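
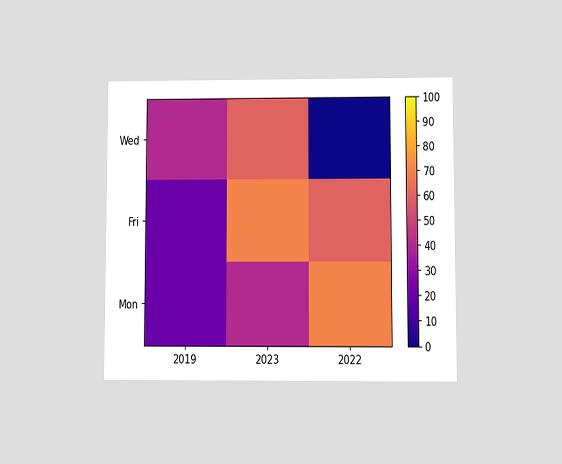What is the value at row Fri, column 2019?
The chart is viewed at a slight angle. Matching cell (Fri, 2019) against the colorbar gives 20.

20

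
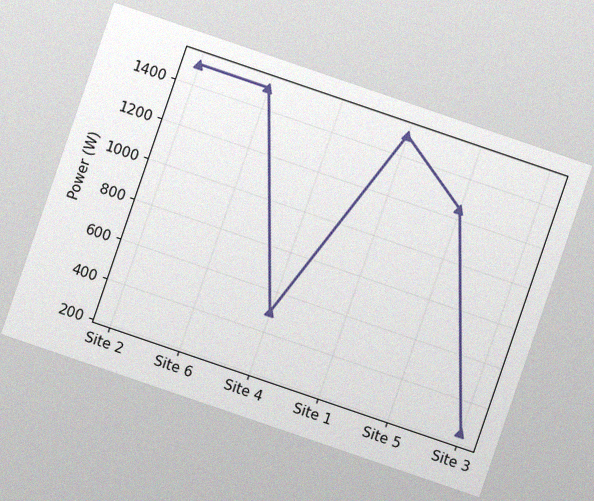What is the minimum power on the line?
The chart is tilted about 19° clockwise, with some photo noise. The lowest point is at Site 3, and reading across to the y-axis gives 250W.

250W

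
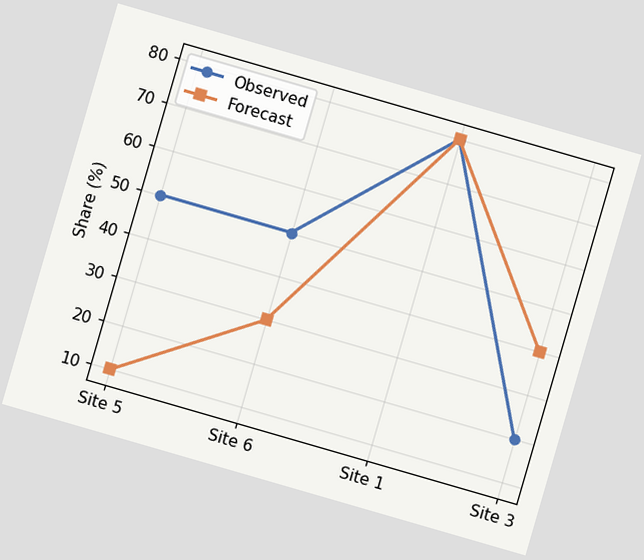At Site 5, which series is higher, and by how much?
The chart is tilted about 16° clockwise. At Site 5, Observed sits above the other line by 40%.

Observed, by 40%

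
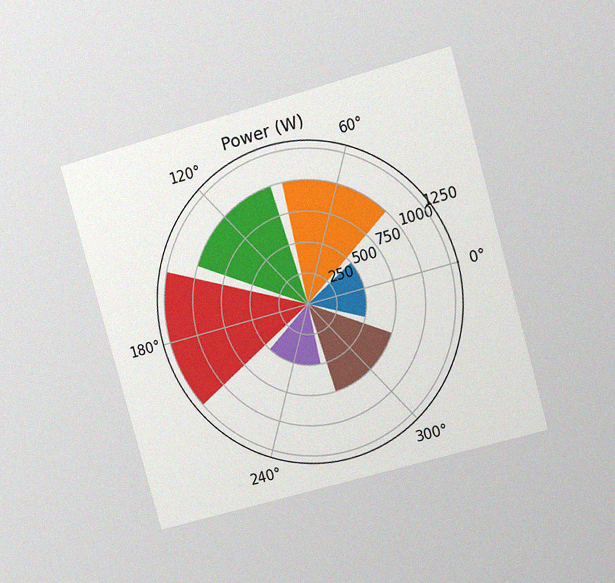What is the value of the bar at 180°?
1250W

The chart is tilted about 16° counter-clockwise and viewed at a slight angle, with some photo noise. The bar at 180° reaches 1250W on the radial axis.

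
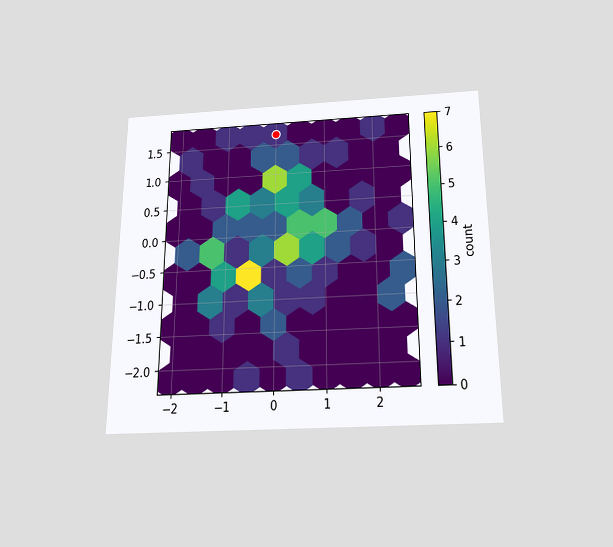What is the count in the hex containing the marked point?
The chart is viewed slightly from below. The marked hex reads 1 on the colorbar.

1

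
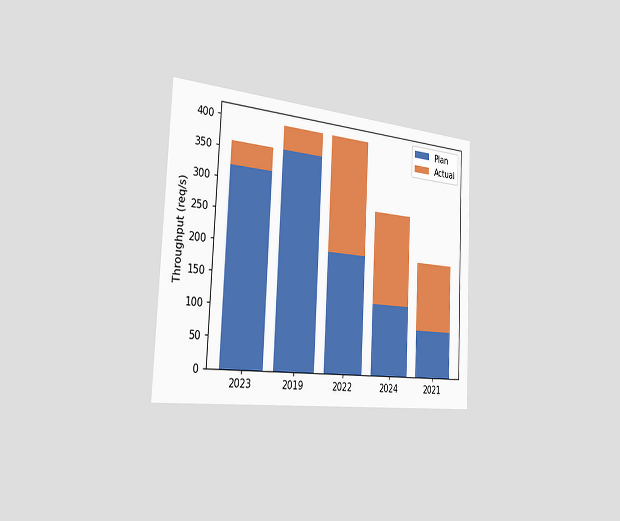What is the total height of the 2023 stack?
360req/s

The chart is tilted about 3° clockwise and viewed slightly from the left. The 2023 stack's top reaches 360req/s on the y-axis.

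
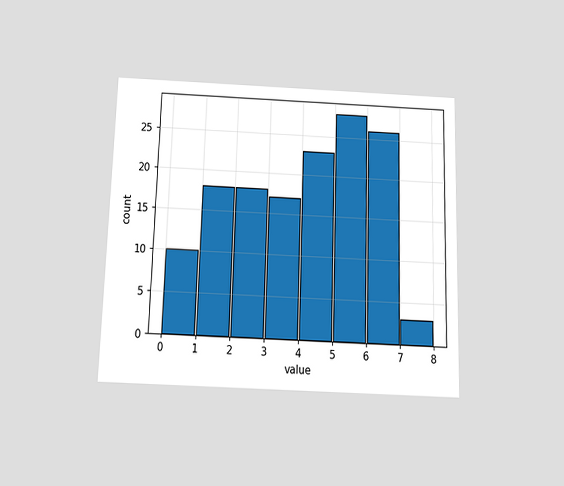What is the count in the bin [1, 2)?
The chart is viewed slightly from below. The [1, 2) bin has height 18.

18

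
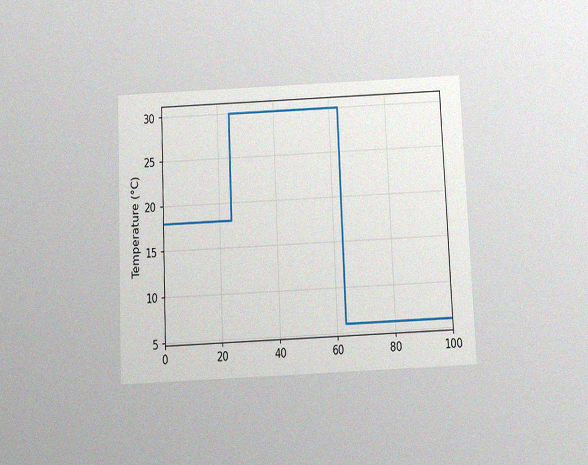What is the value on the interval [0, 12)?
The chart is tilted about 3° counter-clockwise and viewed slightly from below, with some photo noise. On [0, 12) the step sits at 18°C.

18°C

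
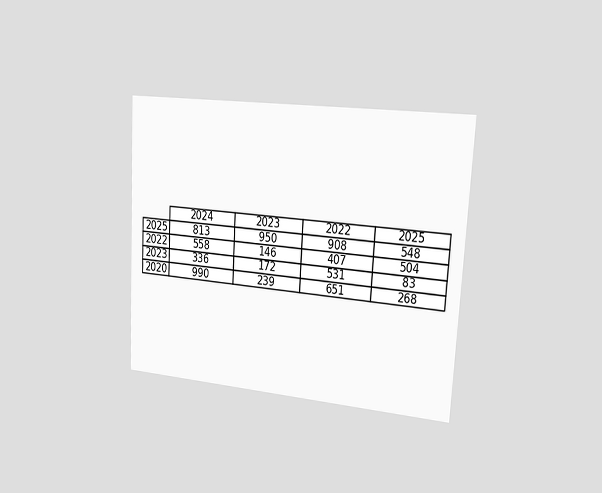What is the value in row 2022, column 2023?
146

The chart is tilted about 3° clockwise and viewed slightly from the right. The (2022, 2023) cell reads 146.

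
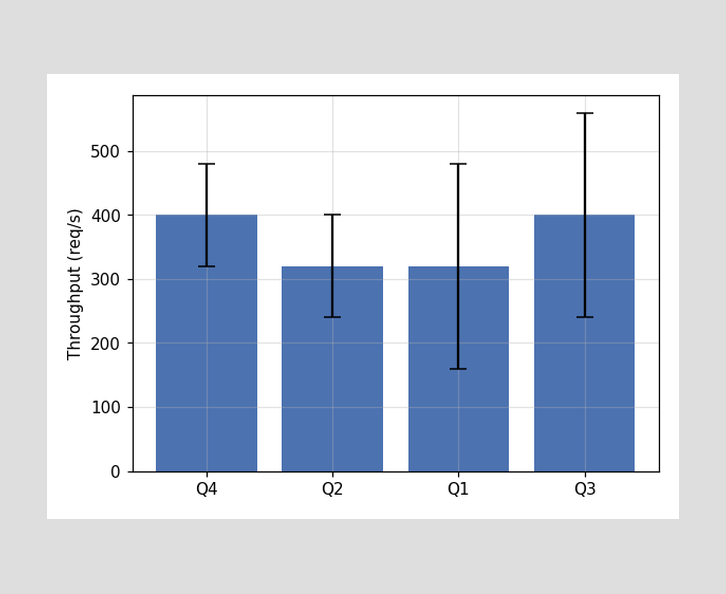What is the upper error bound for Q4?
480req/s

The Q4 bar's upper whisker reaches 480req/s.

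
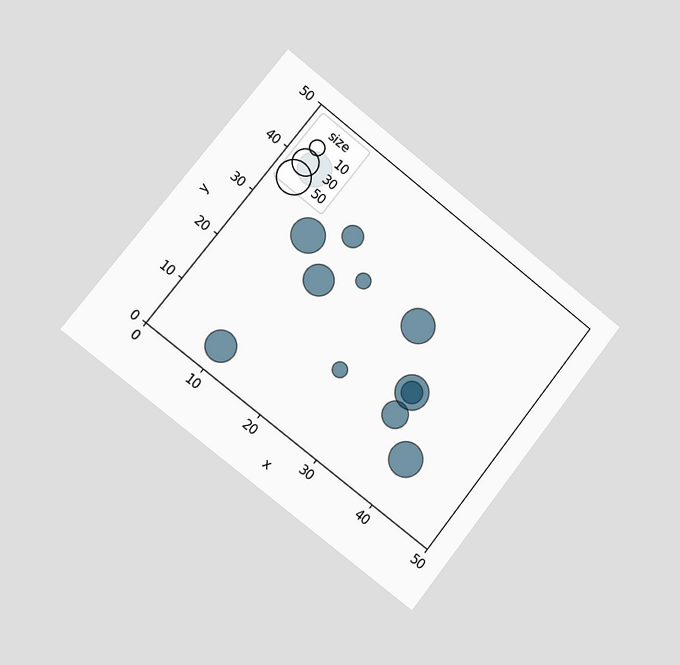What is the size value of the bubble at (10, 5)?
40

The chart is tilted about 38° clockwise and viewed slightly from the left. Matching the bubble at (10, 5) against the size legend gives 40.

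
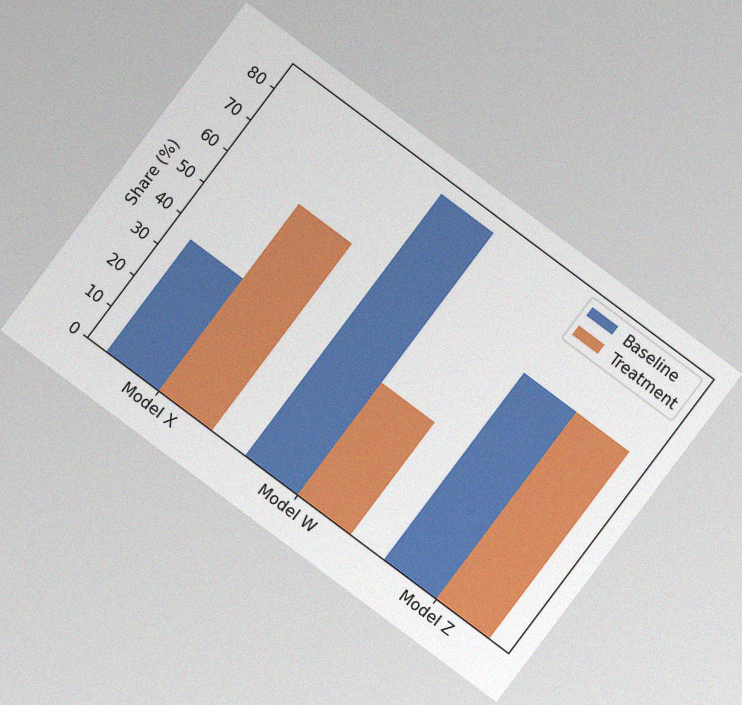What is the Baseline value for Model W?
The chart is tilted about 37° clockwise, with some photo noise. The Baseline bar at Model W reaches 84% on the y-axis.

84%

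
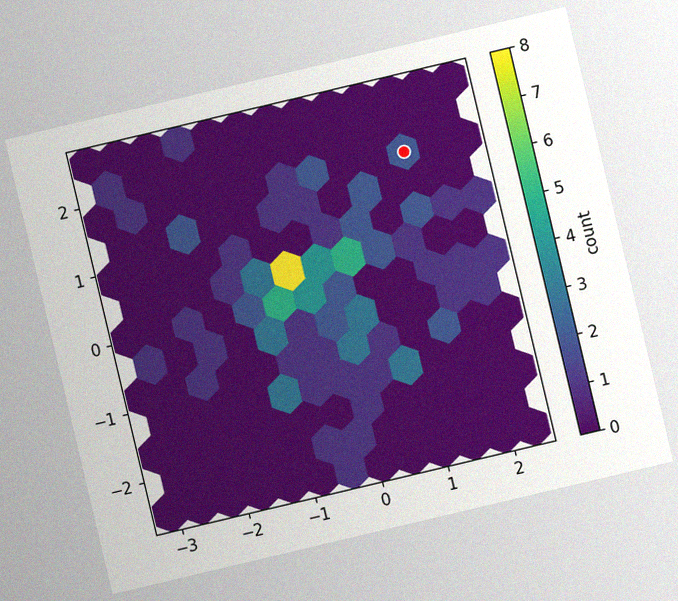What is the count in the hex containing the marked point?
2

The chart is tilted about 13° counter-clockwise, with some photo noise. The marked hex reads 2 on the colorbar.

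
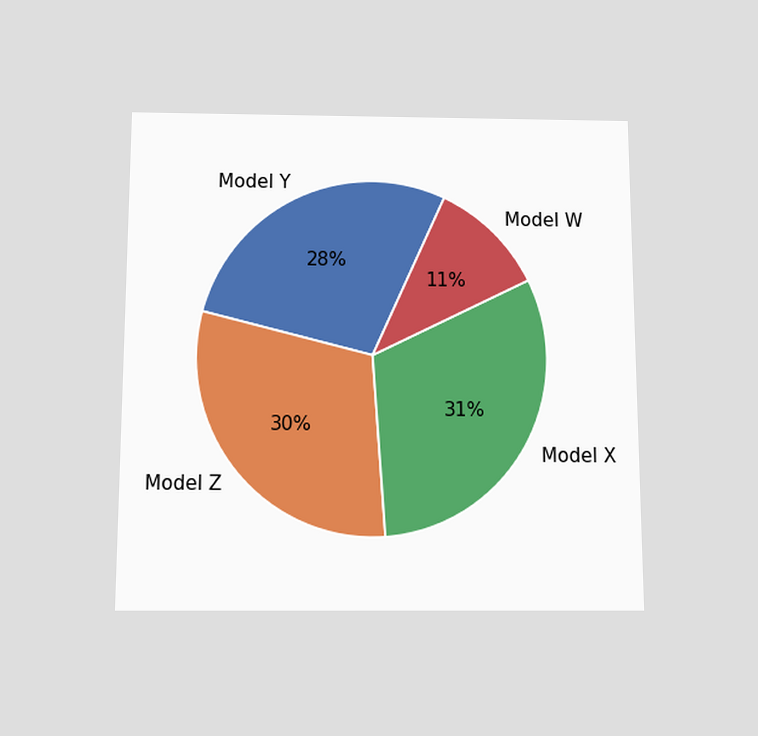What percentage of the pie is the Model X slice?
31%

The chart is viewed slightly from below. The Model X slice takes up 31% of the pie.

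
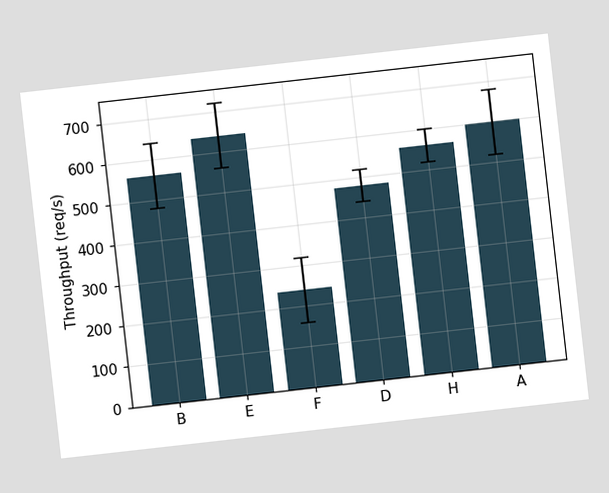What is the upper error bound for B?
640req/s

The chart is tilted about 6° counter-clockwise. The B bar's upper whisker reaches 640req/s.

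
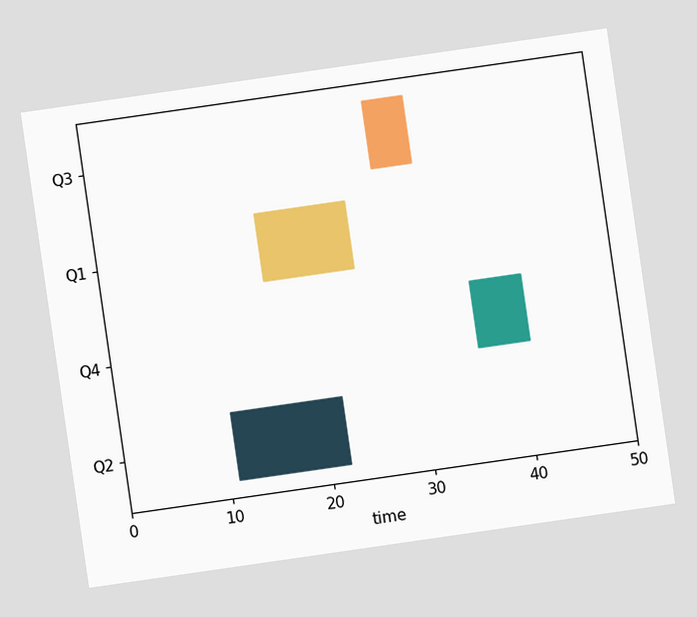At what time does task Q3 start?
The chart is tilted about 8° counter-clockwise. The Q3 bar begins at t=28.

28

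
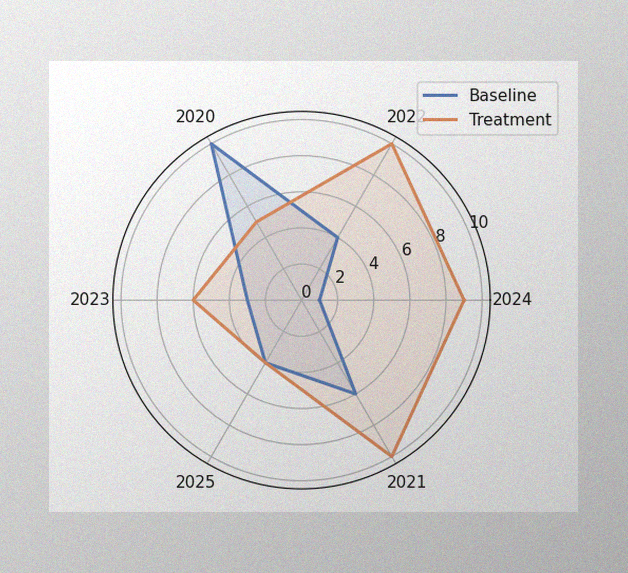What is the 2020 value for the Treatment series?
5

The image has some photo noise and uneven lighting. On the 2020 axis, Treatment reaches 5.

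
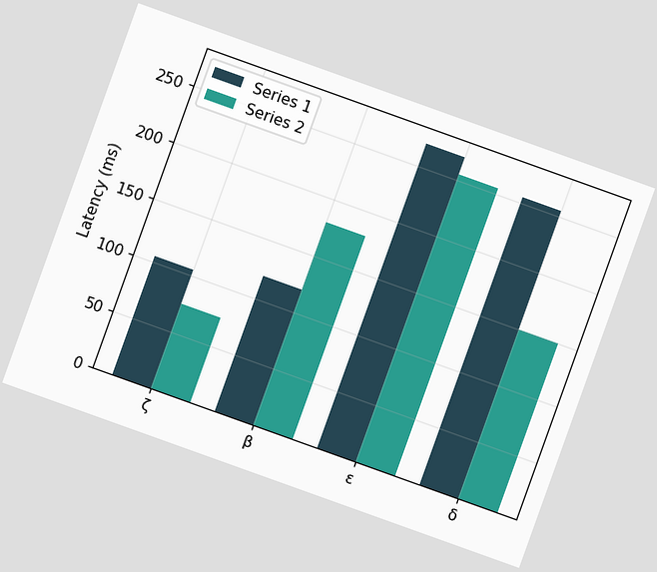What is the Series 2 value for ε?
The chart is tilted about 20° clockwise. The Series 2 bar at ε reaches 255ms on the y-axis.

255ms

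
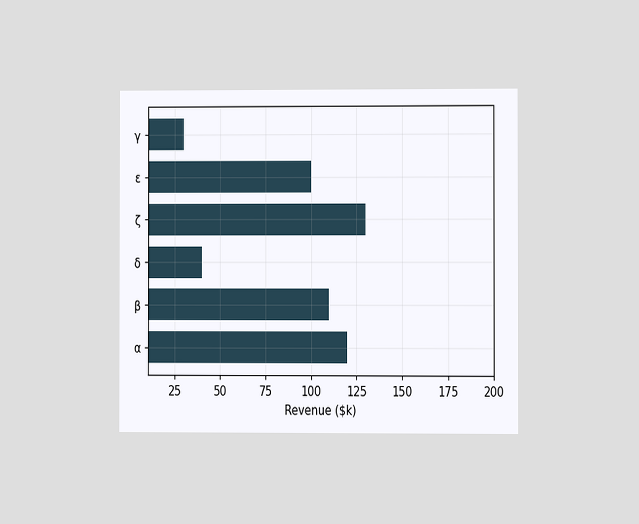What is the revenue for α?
$120k

The chart is viewed at a slight angle. Reading along the chart's x-axis, the α bar reaches $120k.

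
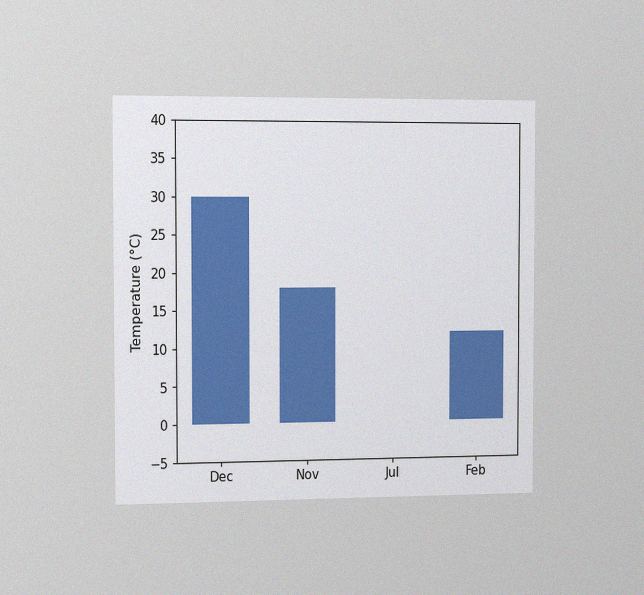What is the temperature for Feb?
The chart is viewed slightly from the left, with some photo noise. Reading along the chart's y-axis, the Feb bar reaches 12°C.

12°C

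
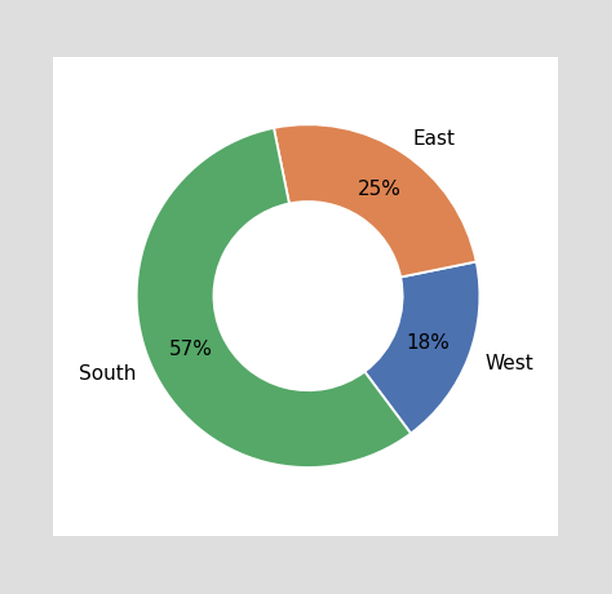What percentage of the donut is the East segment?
25%

The East segment takes up 25% of the ring.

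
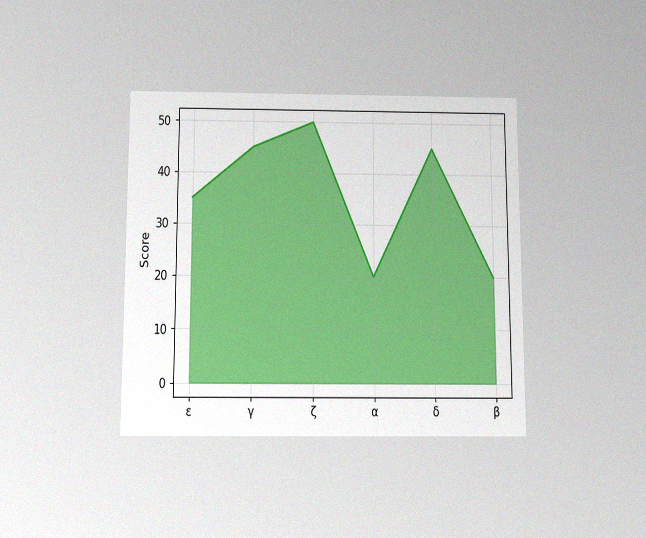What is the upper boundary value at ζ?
50

The chart is viewed slightly from below, with some photo noise. At ζ the upper boundary is at 50.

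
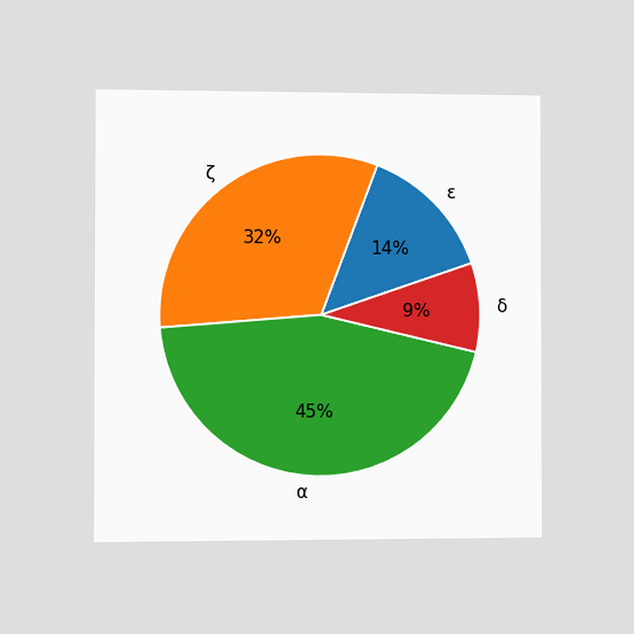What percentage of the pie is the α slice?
The chart is viewed slightly from the left. The α slice takes up 45% of the pie.

45%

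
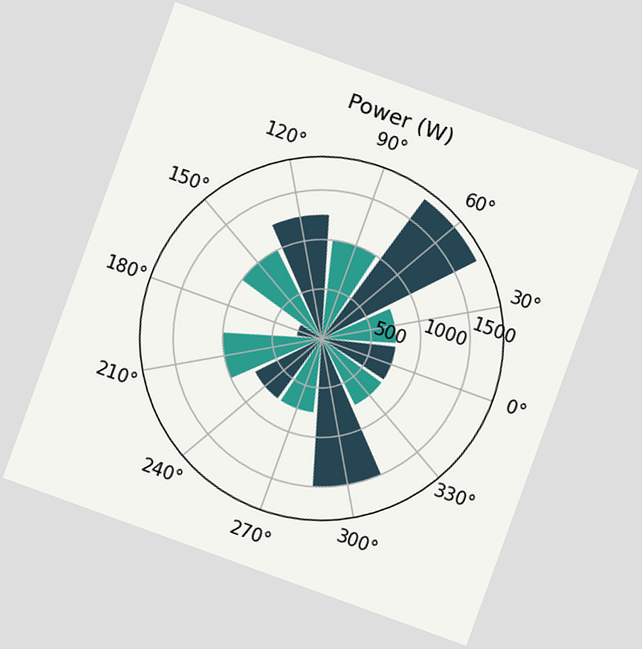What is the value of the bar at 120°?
The chart is tilted about 20° clockwise. The bar at 120° reaches 1250W on the radial axis.

1250W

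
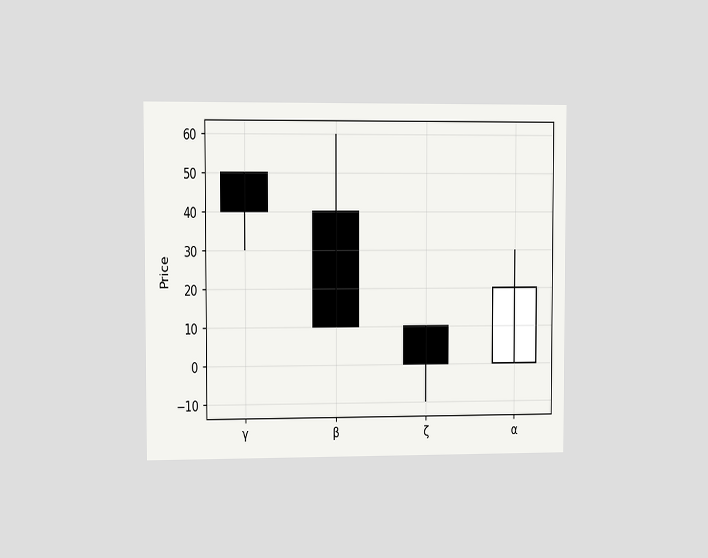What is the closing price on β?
The chart is viewed slightly from the left. The β candle closes at 10.

10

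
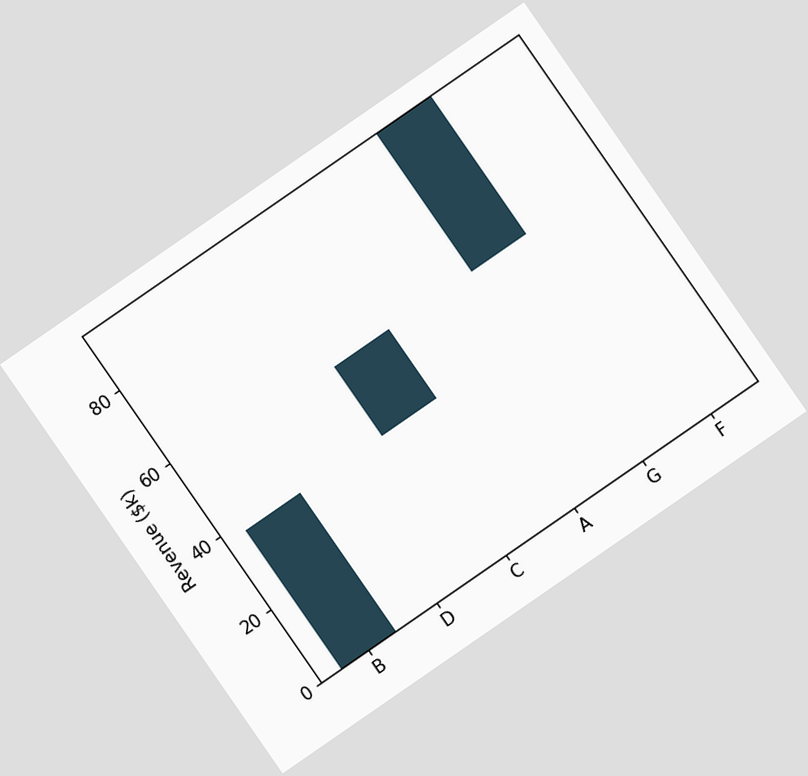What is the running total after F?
The chart is tilted about 35° counter-clockwise. After F the running total reaches $95k.

$95k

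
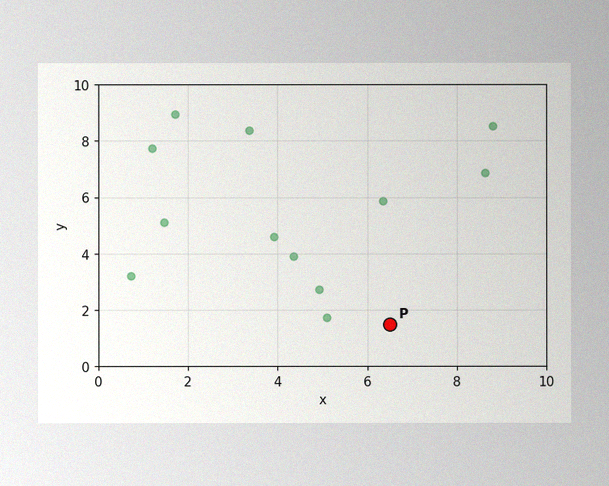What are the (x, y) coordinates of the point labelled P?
The image has some photo noise and uneven lighting. Following the gridlines from P to each axis, P sits at (6.5, 1.5).

(6.5, 1.5)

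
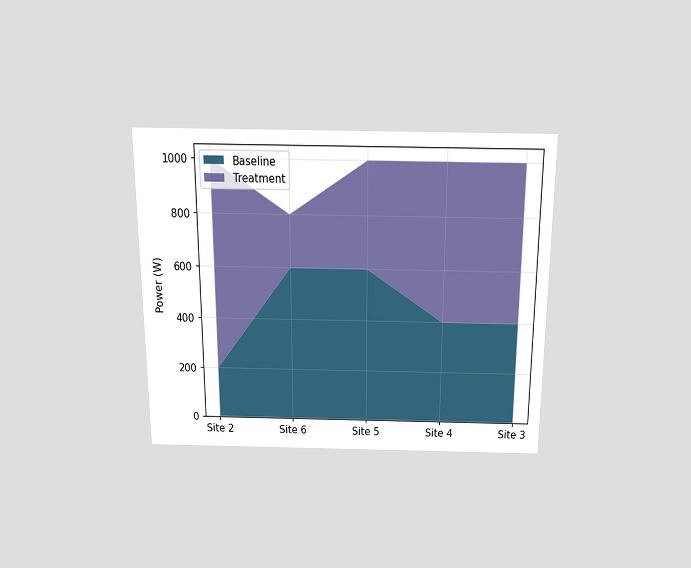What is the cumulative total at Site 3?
The chart is viewed slightly from above. The stacked total at Site 3 reaches 1000W.

1000W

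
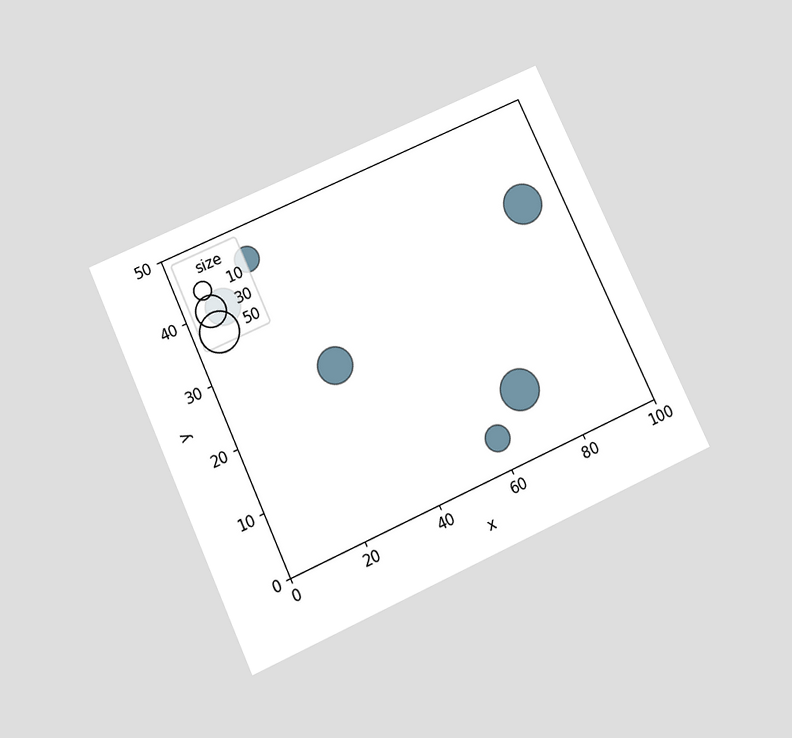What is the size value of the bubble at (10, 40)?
The chart is tilted about 25° counter-clockwise and viewed slightly from below. Matching the bubble at (10, 40) against the size legend gives 40.

40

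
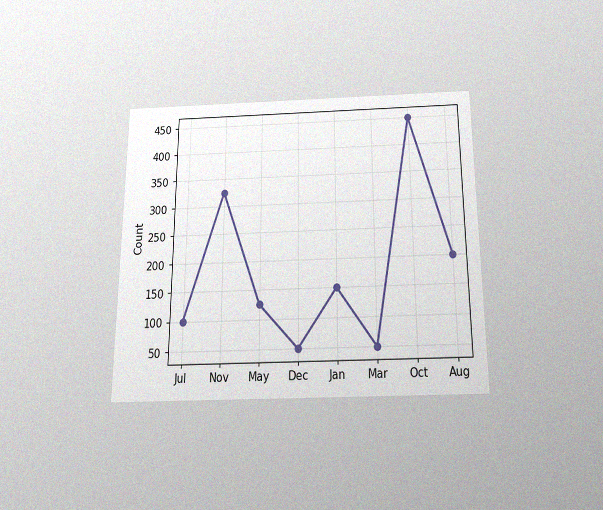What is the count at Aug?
The chart is viewed slightly from below, with some photo noise. At Aug, the line is at 200.

200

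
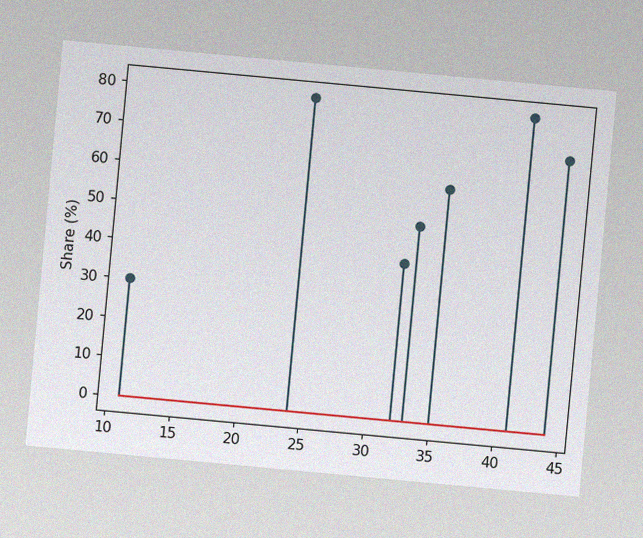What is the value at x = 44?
70%

The chart is tilted about 5° clockwise, with some photo noise. The stem at x=44 reaches 70%.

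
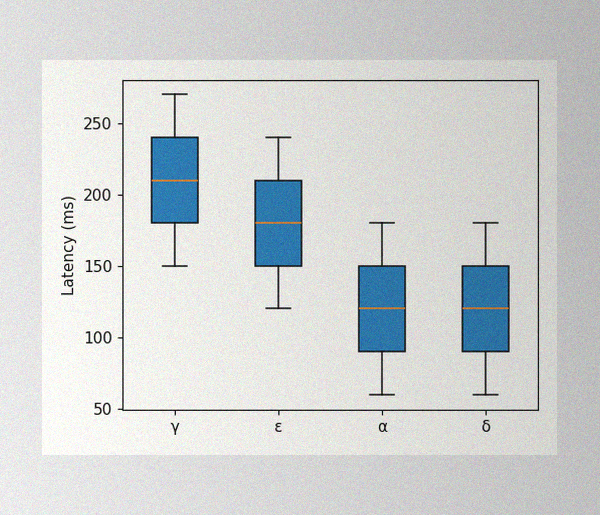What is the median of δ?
120ms

The image has some photo noise and uneven lighting. The median line in the δ box sits at 120ms.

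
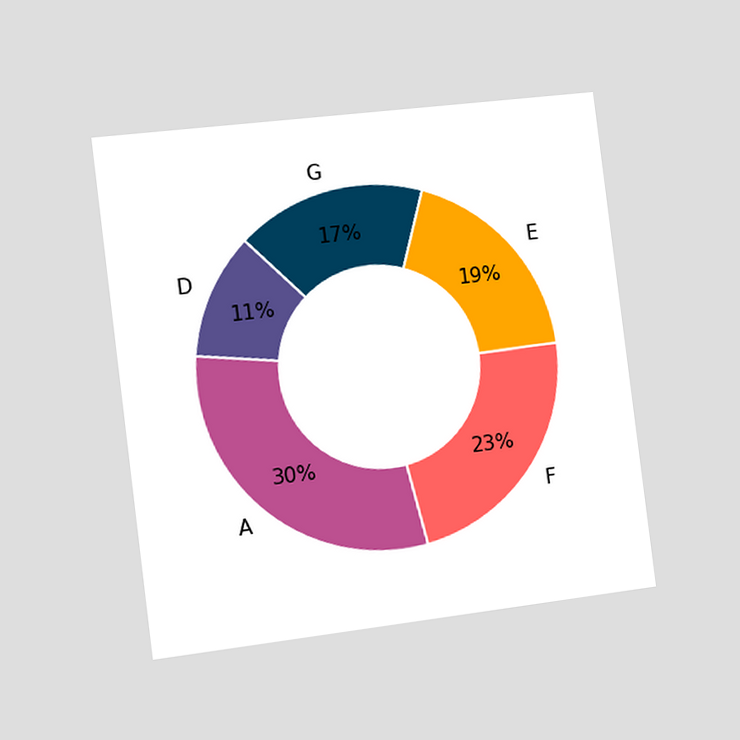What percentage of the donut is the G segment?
The chart is tilted about 7° counter-clockwise and viewed slightly from the left. The G segment takes up 17% of the ring.

17%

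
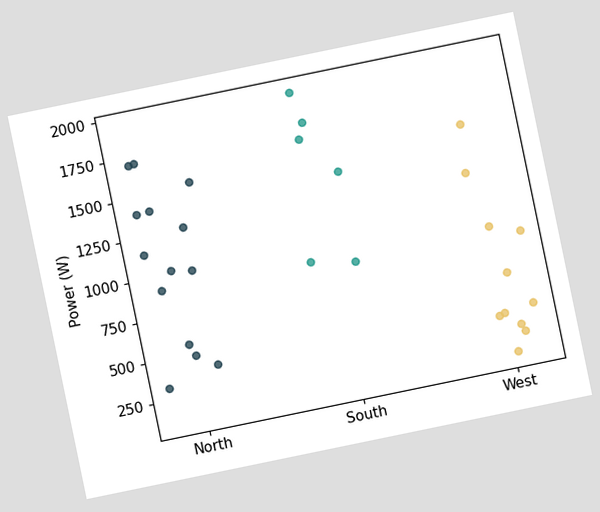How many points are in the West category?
11

The chart is tilted about 12° counter-clockwise. Counting the markers in the West column gives 11.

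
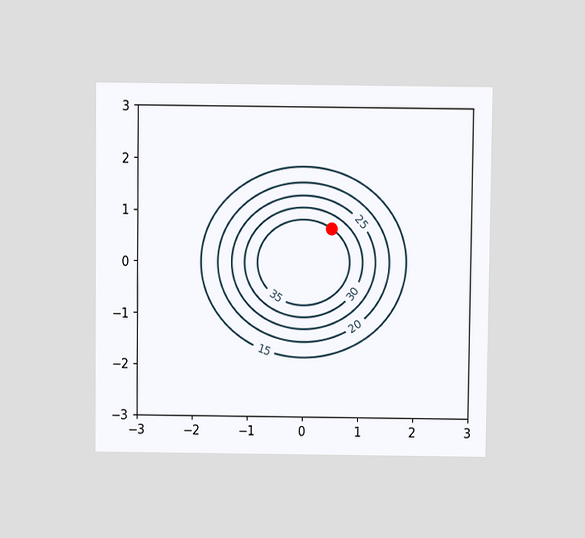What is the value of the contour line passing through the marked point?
The chart is viewed slightly from above. The marked point sits on the contour labelled 35.

35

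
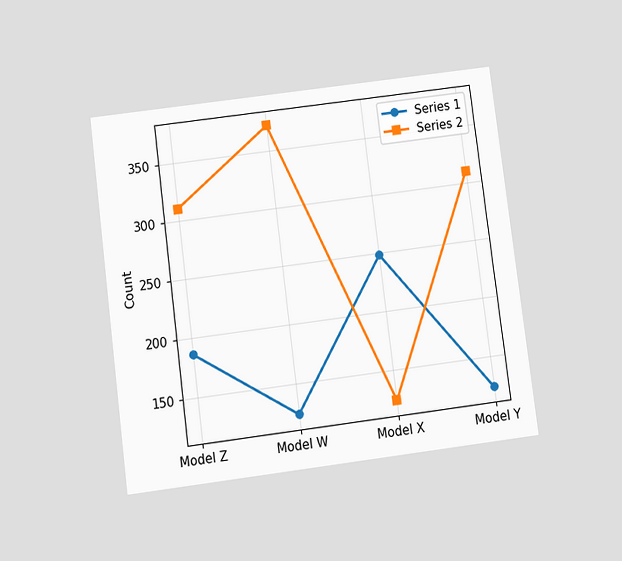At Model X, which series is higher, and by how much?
Series 1, by 124

The chart is tilted about 7° counter-clockwise and viewed slightly from below. At Model X, Series 1 sits above the other line by 124.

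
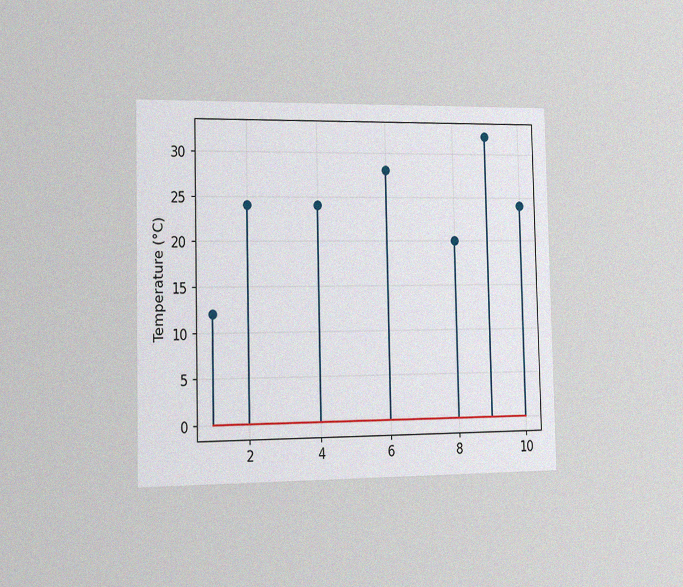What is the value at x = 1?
12°C

The chart is viewed slightly from the left, with some photo noise. The stem at x=1 reaches 12°C.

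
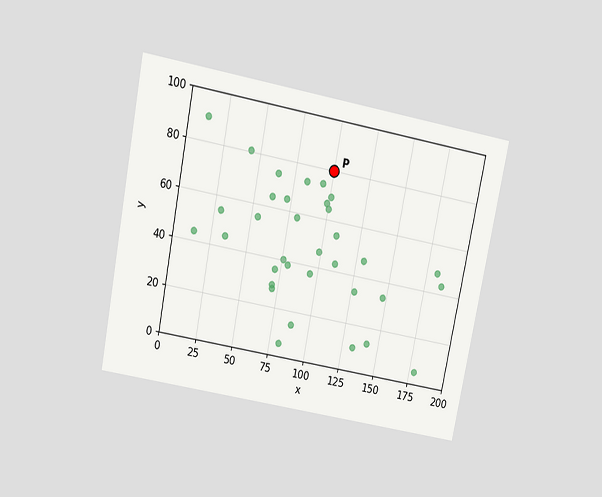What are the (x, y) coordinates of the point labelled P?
(100, 80)

The chart is tilted about 11° clockwise and viewed slightly from above. Following the gridlines from P to each axis, P sits at (100, 80).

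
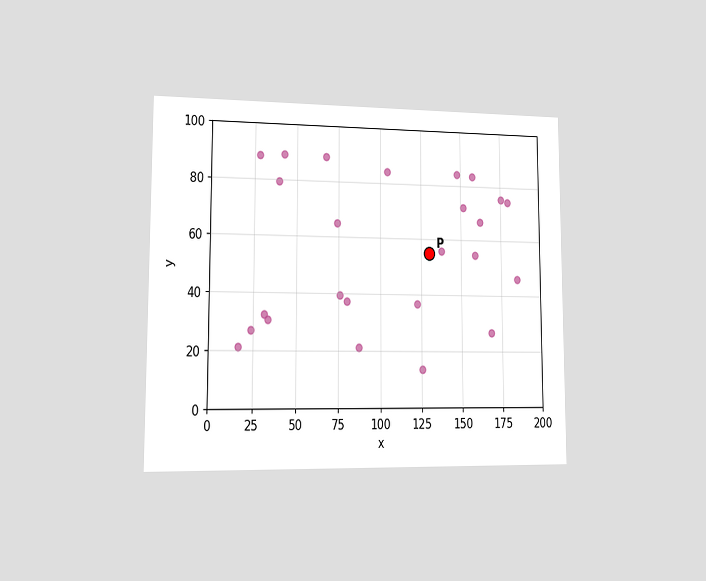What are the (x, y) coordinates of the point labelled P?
(130, 55)

The chart is viewed slightly from the left. Following the gridlines from P to each axis, P sits at (130, 55).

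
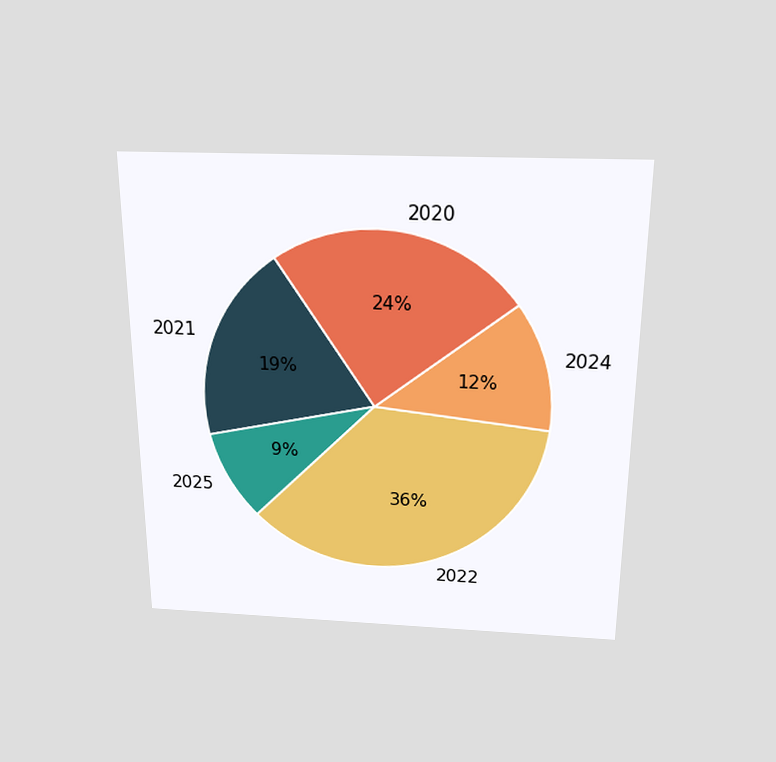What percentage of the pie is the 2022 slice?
36%

The chart is viewed slightly from above. The 2022 slice takes up 36% of the pie.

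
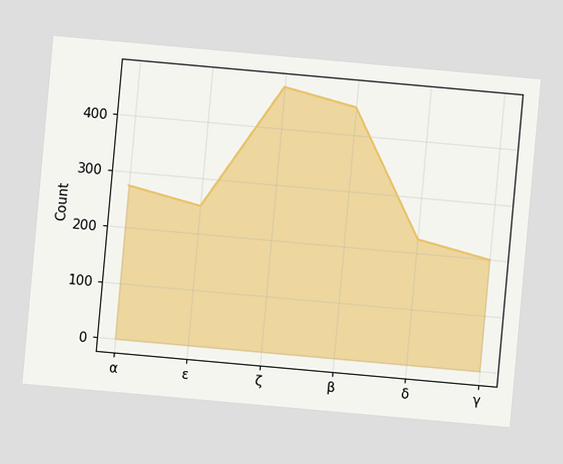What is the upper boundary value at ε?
250

The chart is tilted about 5° clockwise. At ε the upper boundary is at 250.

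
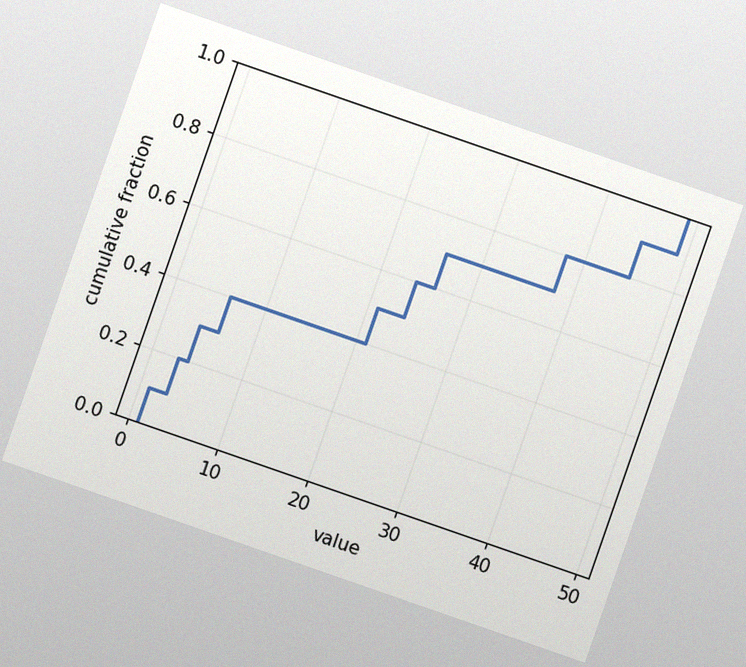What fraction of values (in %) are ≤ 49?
100%

The chart is tilted about 19° clockwise, with some photo noise. At x=49 the ECDF step is at 100%.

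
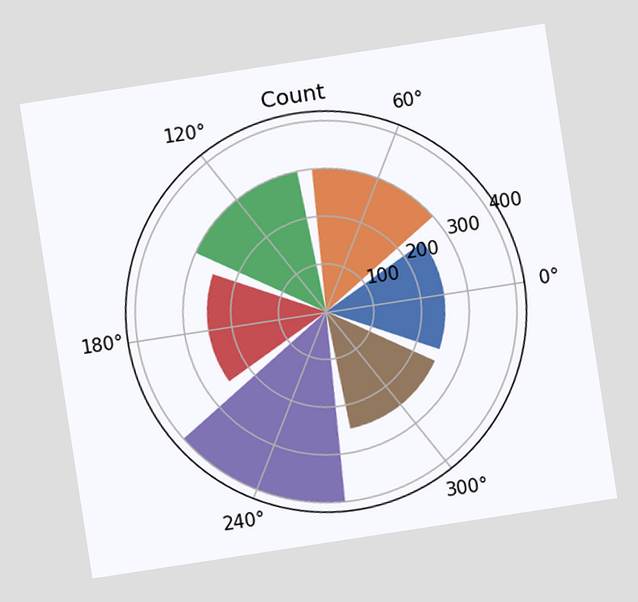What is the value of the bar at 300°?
The chart is tilted about 9° counter-clockwise. The bar at 300° reaches 250 on the radial axis.

250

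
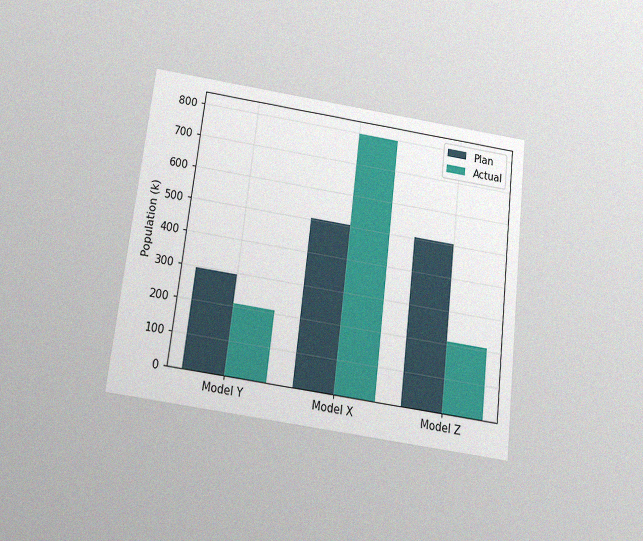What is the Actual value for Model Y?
210k

The chart is tilted about 7° clockwise and viewed slightly from below, with some photo noise. The Actual bar at Model Y reaches 210k on the y-axis.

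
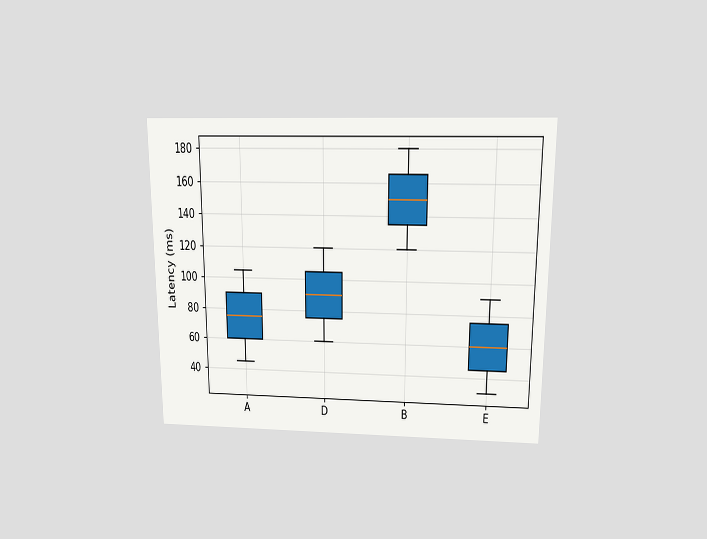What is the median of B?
The chart is viewed slightly from above. The median line in the B box sits at 150ms.

150ms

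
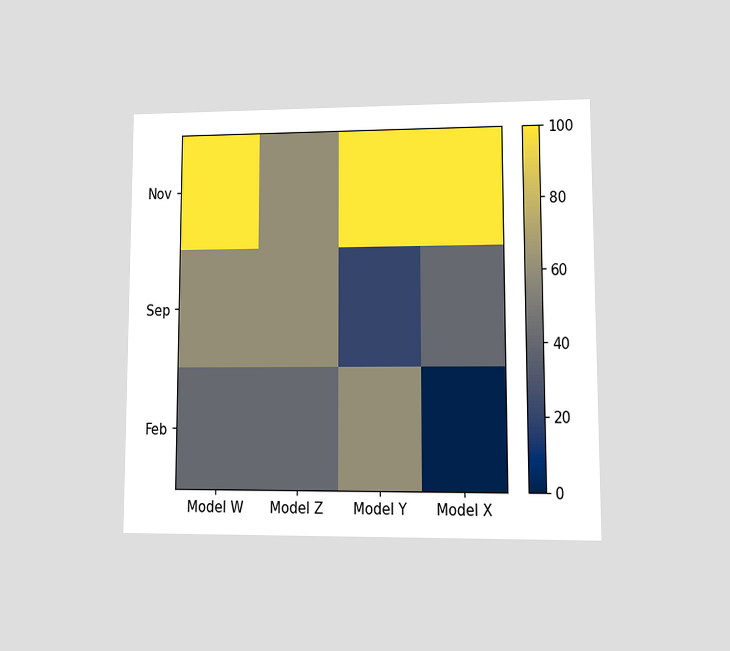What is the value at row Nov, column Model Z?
60

The chart is viewed at a slight angle. Matching cell (Nov, Model Z) against the colorbar gives 60.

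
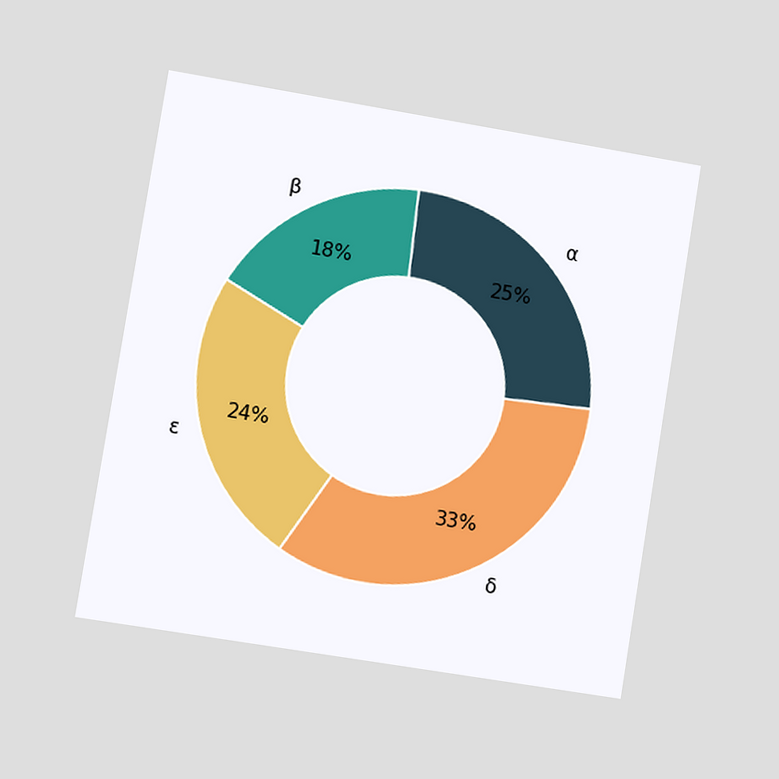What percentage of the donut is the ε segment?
24%

The chart is tilted about 9° clockwise and viewed at a slight angle. The ε segment takes up 24% of the ring.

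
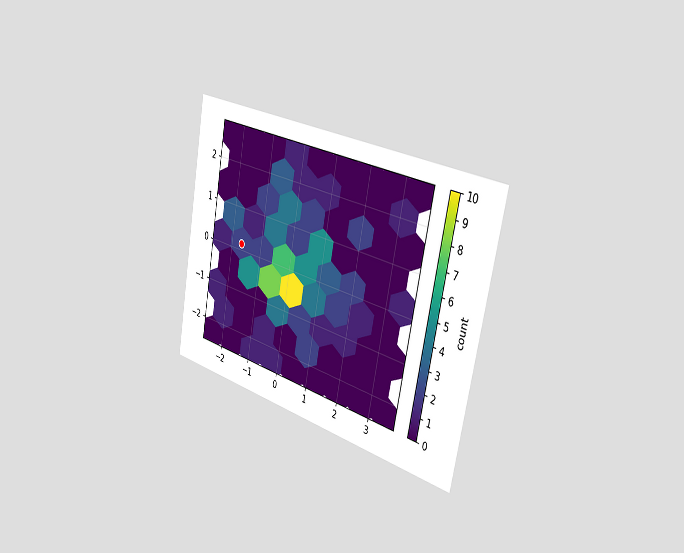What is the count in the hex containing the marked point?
The chart is tilted about 11° clockwise and viewed slightly from the right. The marked hex reads 2 on the colorbar.

2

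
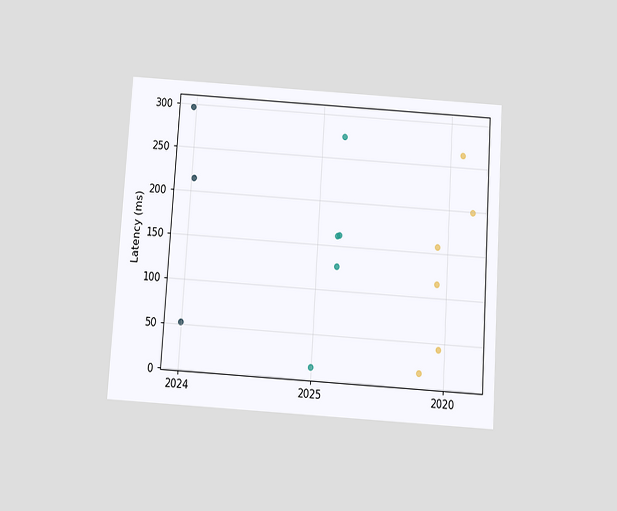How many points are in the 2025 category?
The chart is tilted about 4° clockwise and viewed slightly from below. Counting the markers in the 2025 column gives 5.

5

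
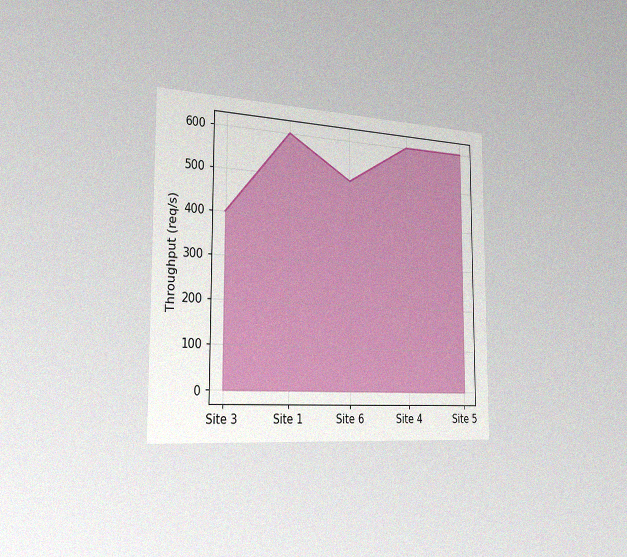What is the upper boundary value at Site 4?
The chart is viewed slightly from the left, with some photo noise. At Site 4 the upper boundary is at 600req/s.

600req/s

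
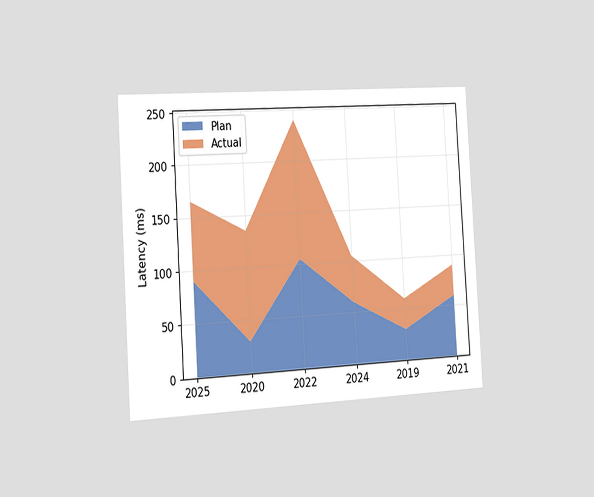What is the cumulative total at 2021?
90ms

The chart is tilted about 3° counter-clockwise and viewed slightly from the left. The stacked total at 2021 reaches 90ms.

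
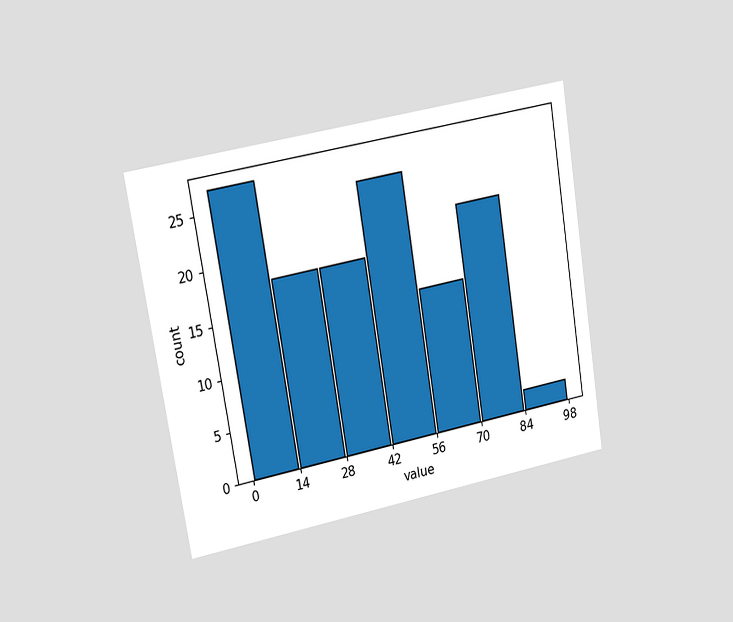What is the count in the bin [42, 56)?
The chart is tilted about 9° counter-clockwise and viewed slightly from the left. The [42, 56) bin has height 25.

25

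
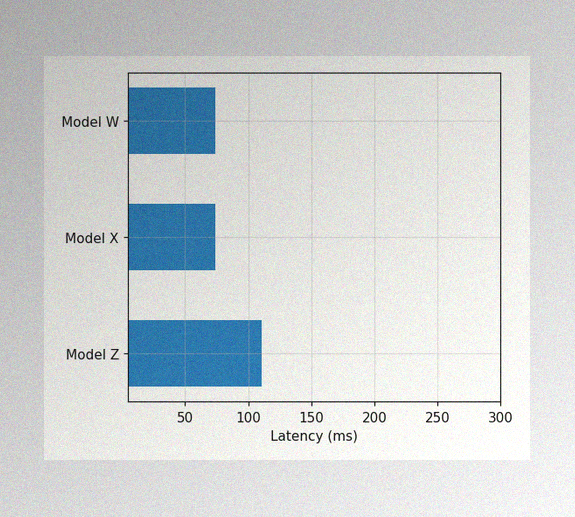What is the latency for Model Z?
111ms

The image has some photo noise and uneven lighting. Reading along the chart's x-axis, the Model Z bar reaches 111ms.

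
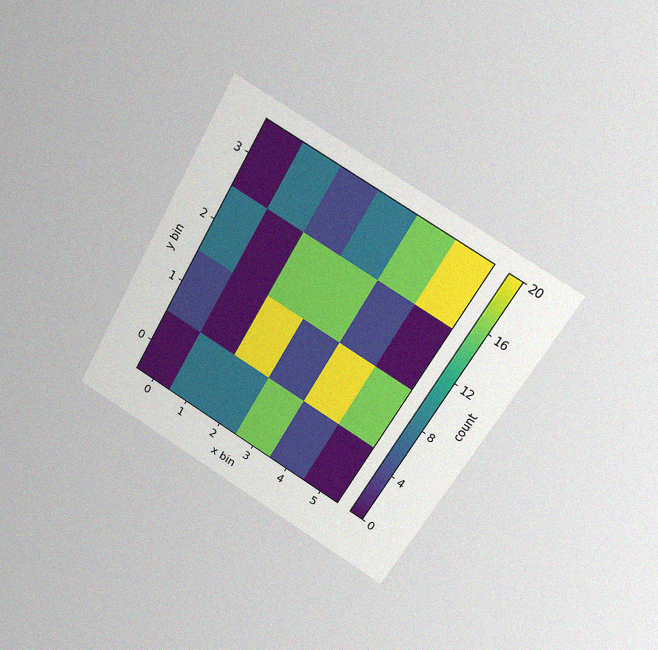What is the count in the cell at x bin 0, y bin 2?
8

The chart is tilted about 30° clockwise and viewed at a slight angle, with some photo noise. Matching the cell (0, 2) against the colorbar gives 8.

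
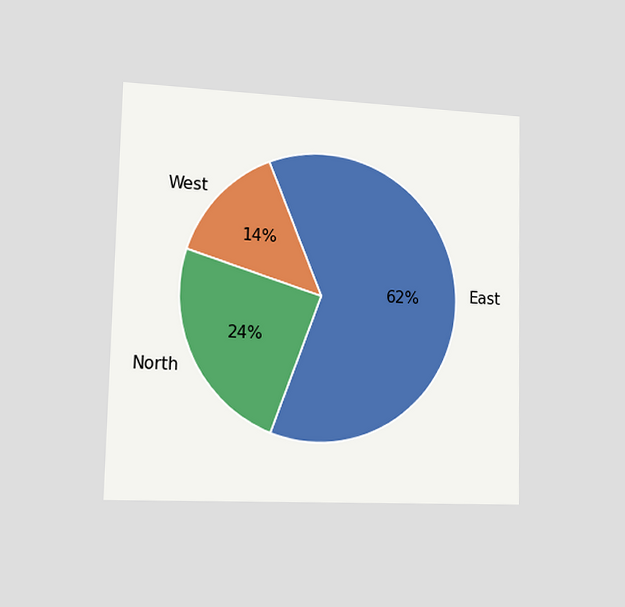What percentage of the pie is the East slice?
62%

The chart is viewed slightly from the left. The East slice takes up 62% of the pie.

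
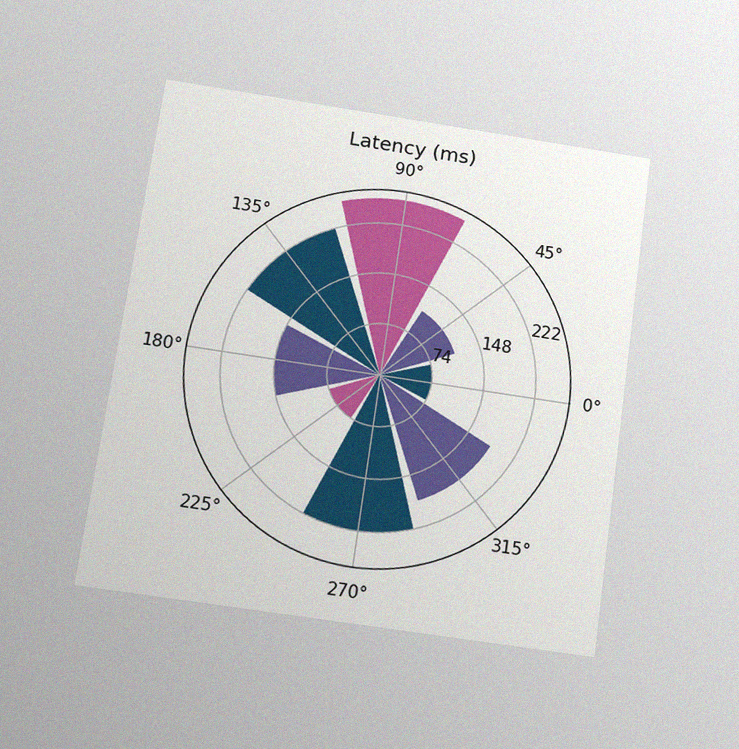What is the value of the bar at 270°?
The chart is tilted about 8° clockwise and viewed slightly from below, with some photo noise. The bar at 270° reaches 222ms on the radial axis.

222ms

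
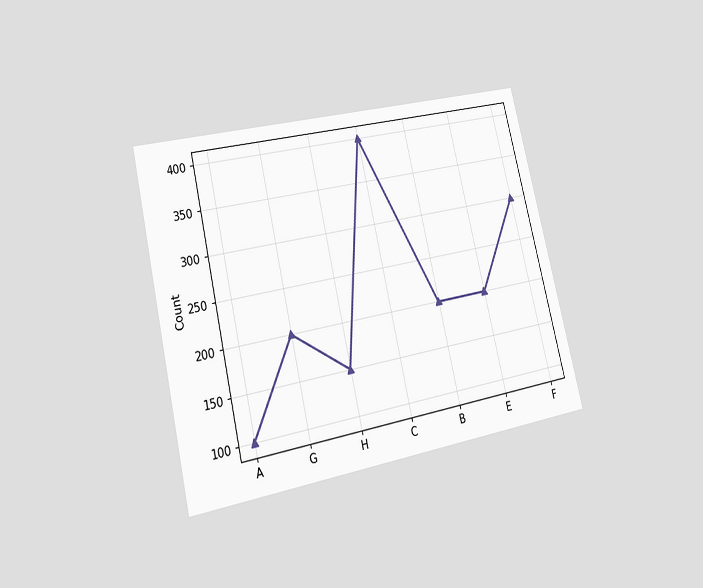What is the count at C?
The chart is tilted about 13° counter-clockwise and viewed at a slight angle. At C, the line is at 400.

400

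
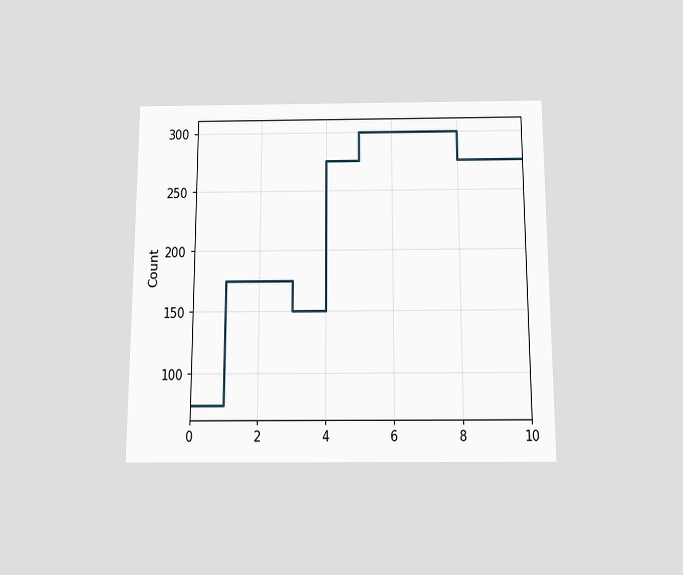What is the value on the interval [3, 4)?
150

The chart is viewed slightly from below. On [3, 4) the step sits at 150.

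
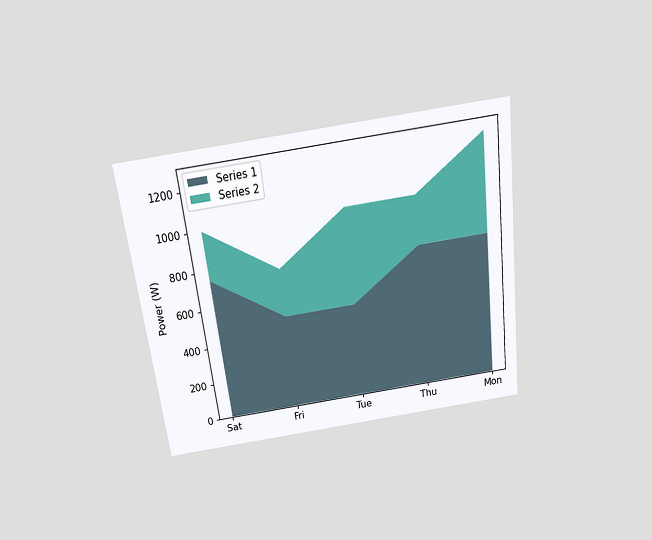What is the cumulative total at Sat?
The chart is tilted about 7° counter-clockwise and viewed slightly from above. The stacked total at Sat reaches 1000W.

1000W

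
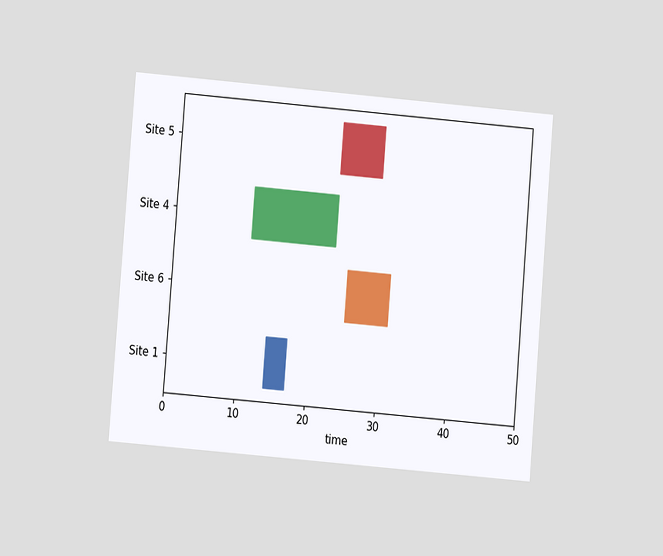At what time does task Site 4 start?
11

The chart is tilted about 5° clockwise and viewed at a slight angle. The Site 4 bar begins at t=11.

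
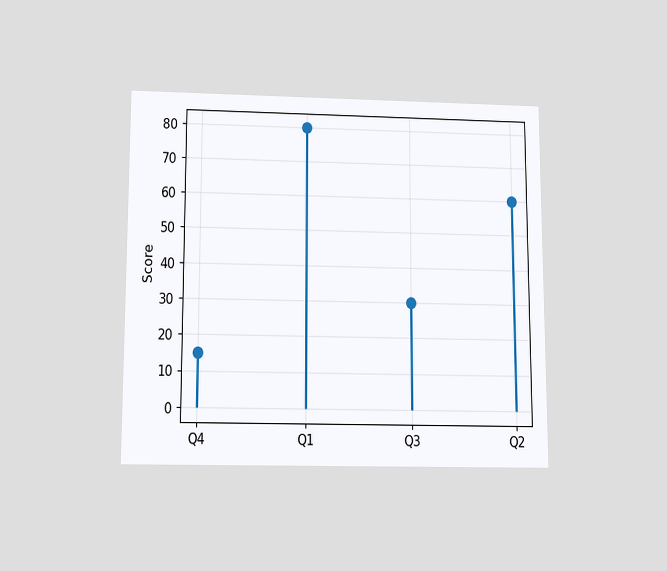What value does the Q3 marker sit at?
The chart is viewed slightly from below. The Q3 marker sits at 30.

30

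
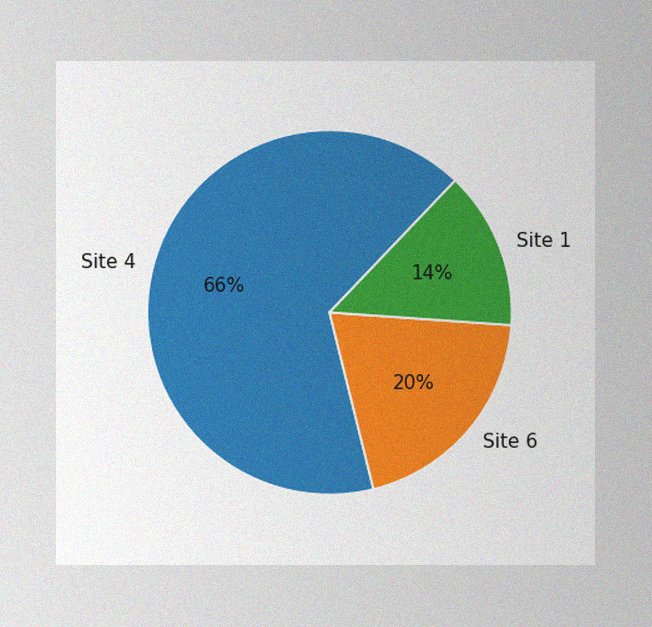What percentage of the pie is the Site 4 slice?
The image has some photo noise and uneven lighting. The Site 4 slice takes up 66% of the pie.

66%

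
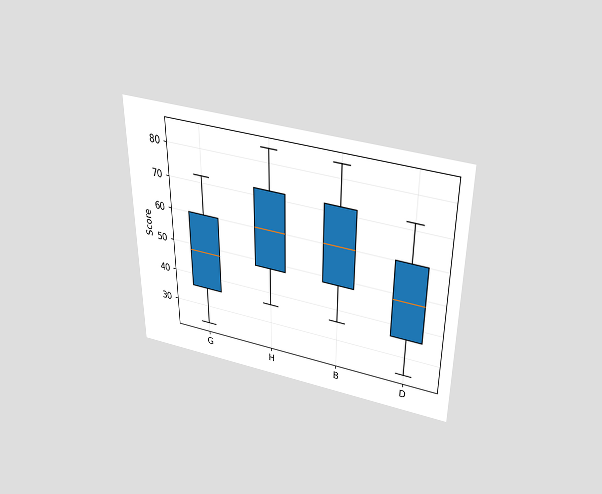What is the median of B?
60

The chart is viewed slightly from above. The median line in the B box sits at 60.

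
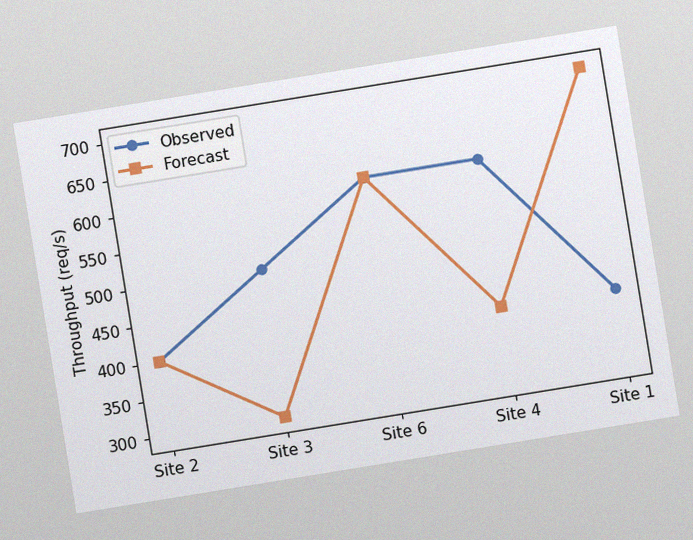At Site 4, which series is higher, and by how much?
The chart is tilted about 9° counter-clockwise, with some photo noise. At Site 4, Observed sits above the other line by 200req/s.

Observed, by 200req/s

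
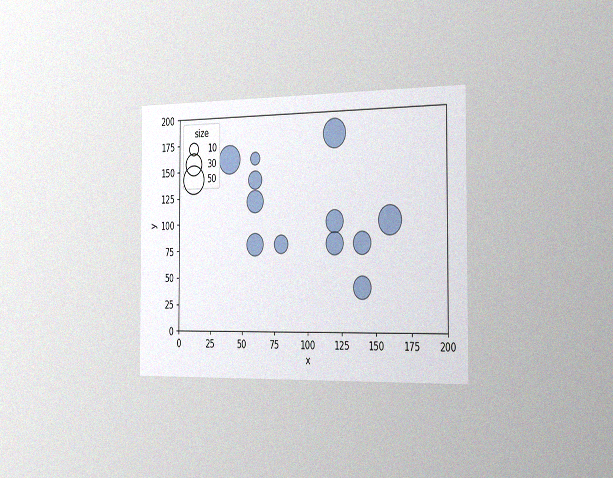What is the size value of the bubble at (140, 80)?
The chart is viewed slightly from the right, with some photo noise. Matching the bubble at (140, 80) against the size legend gives 30.

30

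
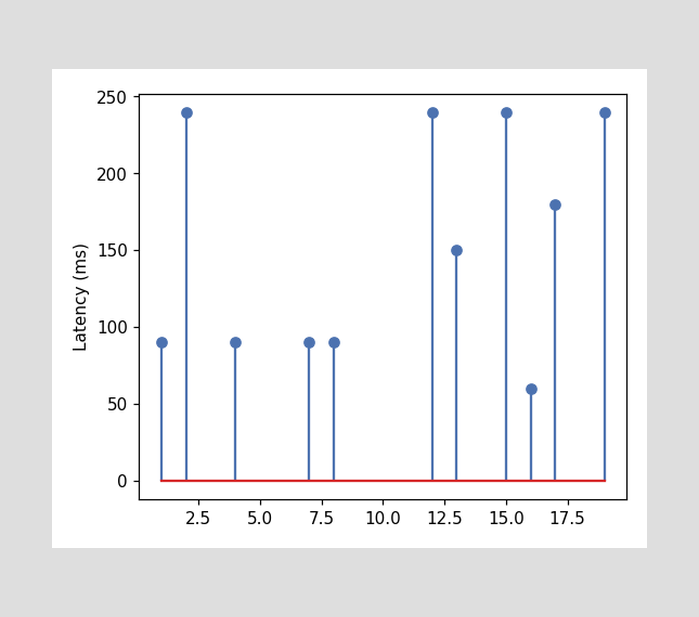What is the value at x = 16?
60ms

The stem at x=16 reaches 60ms.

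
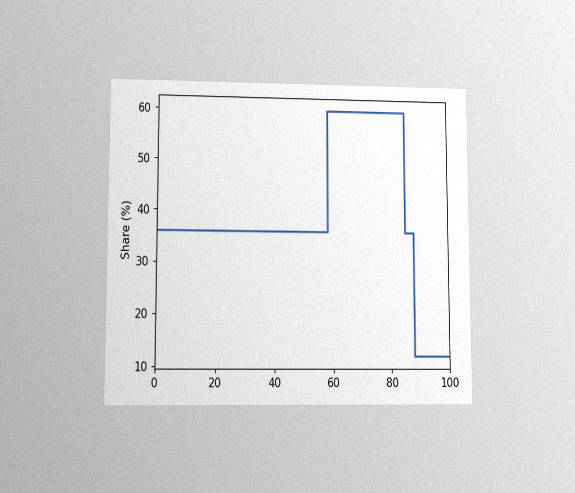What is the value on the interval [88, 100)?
12%

The chart is viewed at a slight angle, with some photo noise. On [88, 100) the step sits at 12%.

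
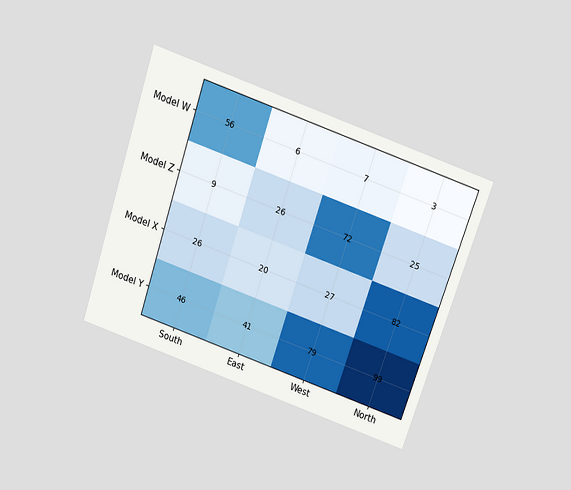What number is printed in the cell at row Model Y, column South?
46

The chart is tilted about 19° clockwise and viewed slightly from above. The (Model Y, South) cell reads 46.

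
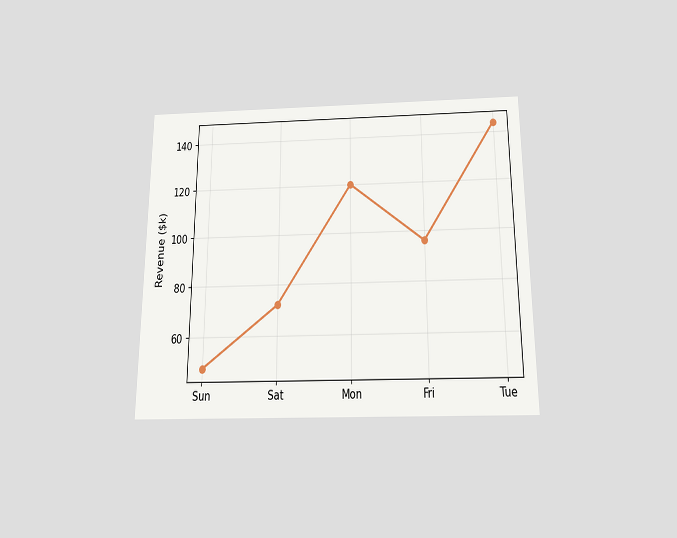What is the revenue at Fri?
The chart is viewed slightly from below. At Fri, the line is at $96k.

$96k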